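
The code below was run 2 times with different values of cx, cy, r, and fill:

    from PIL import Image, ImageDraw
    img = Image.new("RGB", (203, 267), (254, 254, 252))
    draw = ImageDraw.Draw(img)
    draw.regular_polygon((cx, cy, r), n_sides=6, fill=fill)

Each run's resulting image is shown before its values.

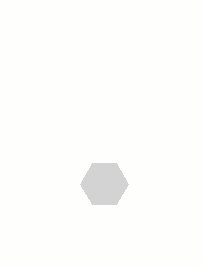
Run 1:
cx = 104, cy = 184, r = 24, fill = 'lightgray'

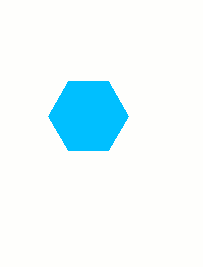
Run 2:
cx = 88; cy = 116; r = 40; fill = 'deepskyblue'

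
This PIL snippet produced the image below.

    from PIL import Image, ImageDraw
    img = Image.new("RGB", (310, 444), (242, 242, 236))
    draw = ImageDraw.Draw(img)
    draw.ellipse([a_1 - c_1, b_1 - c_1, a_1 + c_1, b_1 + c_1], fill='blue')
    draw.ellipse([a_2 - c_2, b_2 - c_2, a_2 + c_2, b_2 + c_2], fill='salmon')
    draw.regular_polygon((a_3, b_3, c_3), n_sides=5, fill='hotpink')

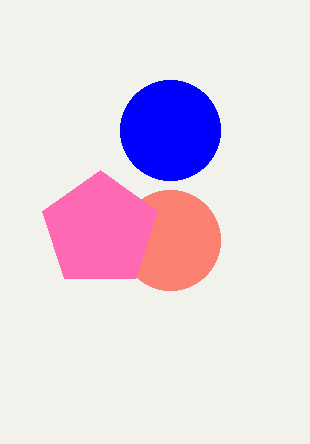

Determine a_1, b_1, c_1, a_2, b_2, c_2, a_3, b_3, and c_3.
a_1 = 170; b_1 = 130; c_1 = 50; a_2 = 170; b_2 = 240; c_2 = 50; a_3 = 100; b_3 = 230; c_3 = 60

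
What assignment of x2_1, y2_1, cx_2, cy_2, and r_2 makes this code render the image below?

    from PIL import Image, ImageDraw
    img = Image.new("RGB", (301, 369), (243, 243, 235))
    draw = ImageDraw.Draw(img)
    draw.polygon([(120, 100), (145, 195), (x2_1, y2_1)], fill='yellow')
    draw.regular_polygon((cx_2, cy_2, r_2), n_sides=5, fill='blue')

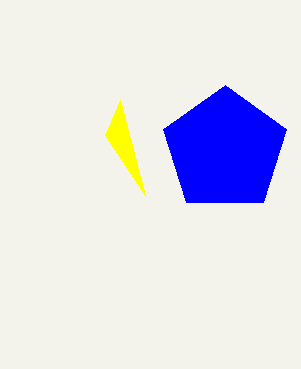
x2_1 = 105, y2_1 = 135, cx_2 = 225, cy_2 = 150, r_2 = 65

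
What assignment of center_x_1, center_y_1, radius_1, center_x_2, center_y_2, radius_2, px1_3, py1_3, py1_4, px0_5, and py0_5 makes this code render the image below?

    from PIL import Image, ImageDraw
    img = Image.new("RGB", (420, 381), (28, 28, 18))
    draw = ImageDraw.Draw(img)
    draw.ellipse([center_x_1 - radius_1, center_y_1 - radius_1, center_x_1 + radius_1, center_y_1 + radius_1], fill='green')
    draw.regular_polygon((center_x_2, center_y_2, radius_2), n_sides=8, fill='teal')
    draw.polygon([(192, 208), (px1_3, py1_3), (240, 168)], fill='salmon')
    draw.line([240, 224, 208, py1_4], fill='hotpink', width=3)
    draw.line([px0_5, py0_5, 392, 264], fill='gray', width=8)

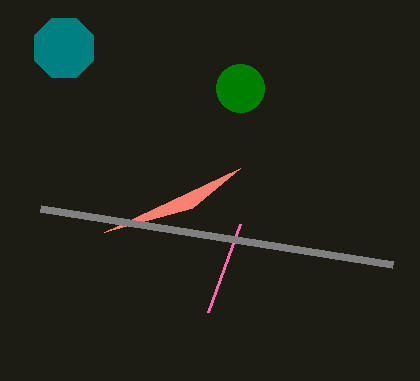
center_x_1 = 240; center_y_1 = 88; radius_1 = 24; center_x_2 = 64; center_y_2 = 48; radius_2 = 32; px1_3 = 104; py1_3 = 232; py1_4 = 312; px0_5 = 40; py0_5 = 208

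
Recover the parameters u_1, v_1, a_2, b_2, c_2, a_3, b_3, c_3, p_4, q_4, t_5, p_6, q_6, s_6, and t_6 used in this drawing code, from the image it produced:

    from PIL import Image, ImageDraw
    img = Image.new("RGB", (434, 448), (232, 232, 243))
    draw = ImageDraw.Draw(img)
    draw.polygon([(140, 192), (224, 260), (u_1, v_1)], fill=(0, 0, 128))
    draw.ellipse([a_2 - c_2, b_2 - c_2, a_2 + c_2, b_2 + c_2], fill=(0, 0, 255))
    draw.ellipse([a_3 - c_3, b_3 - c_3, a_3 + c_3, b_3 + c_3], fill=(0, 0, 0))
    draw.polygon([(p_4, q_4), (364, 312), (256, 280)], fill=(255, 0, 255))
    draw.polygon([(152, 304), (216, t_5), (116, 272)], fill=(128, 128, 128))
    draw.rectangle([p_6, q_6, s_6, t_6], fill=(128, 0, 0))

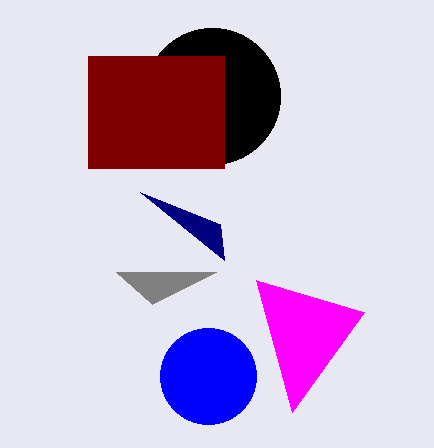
u_1 = 220, v_1 = 224, a_2 = 208, b_2 = 376, c_2 = 48, a_3 = 212, b_3 = 96, c_3 = 68, p_4 = 292, q_4 = 412, t_5 = 272, p_6 = 88, q_6 = 56, s_6 = 224, t_6 = 168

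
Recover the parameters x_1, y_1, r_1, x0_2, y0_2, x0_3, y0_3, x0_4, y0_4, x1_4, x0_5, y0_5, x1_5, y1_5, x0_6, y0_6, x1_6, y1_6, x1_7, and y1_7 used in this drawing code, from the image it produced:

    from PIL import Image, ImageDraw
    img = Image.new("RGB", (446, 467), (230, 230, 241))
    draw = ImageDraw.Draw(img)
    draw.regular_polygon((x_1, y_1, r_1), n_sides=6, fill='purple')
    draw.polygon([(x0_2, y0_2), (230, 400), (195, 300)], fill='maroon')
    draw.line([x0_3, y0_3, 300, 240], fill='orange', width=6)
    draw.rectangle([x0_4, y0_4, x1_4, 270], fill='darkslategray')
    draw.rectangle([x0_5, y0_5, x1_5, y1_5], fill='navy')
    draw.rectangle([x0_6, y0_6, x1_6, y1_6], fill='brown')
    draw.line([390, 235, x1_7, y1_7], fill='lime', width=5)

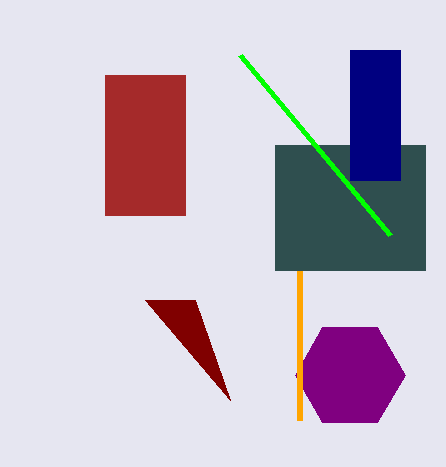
x_1 = 350, y_1 = 375, r_1 = 55, x0_2 = 145, y0_2 = 300, x0_3 = 300, y0_3 = 420, x0_4 = 275, y0_4 = 145, x1_4 = 425, x0_5 = 350, y0_5 = 50, x1_5 = 400, y1_5 = 180, x0_6 = 105, y0_6 = 75, x1_6 = 185, y1_6 = 215, x1_7 = 240, y1_7 = 55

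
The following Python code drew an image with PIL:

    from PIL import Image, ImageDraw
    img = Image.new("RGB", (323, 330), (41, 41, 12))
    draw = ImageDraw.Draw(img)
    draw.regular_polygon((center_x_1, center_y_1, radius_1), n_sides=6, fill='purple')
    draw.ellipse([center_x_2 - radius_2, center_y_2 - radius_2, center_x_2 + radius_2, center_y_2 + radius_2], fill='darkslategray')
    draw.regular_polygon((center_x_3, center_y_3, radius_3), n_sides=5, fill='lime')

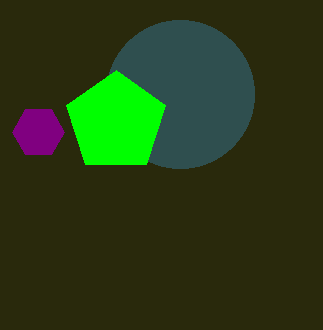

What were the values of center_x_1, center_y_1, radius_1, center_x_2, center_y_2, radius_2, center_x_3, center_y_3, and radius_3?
center_x_1 = 38
center_y_1 = 132
radius_1 = 26
center_x_2 = 180
center_y_2 = 94
radius_2 = 74
center_x_3 = 116
center_y_3 = 122
radius_3 = 52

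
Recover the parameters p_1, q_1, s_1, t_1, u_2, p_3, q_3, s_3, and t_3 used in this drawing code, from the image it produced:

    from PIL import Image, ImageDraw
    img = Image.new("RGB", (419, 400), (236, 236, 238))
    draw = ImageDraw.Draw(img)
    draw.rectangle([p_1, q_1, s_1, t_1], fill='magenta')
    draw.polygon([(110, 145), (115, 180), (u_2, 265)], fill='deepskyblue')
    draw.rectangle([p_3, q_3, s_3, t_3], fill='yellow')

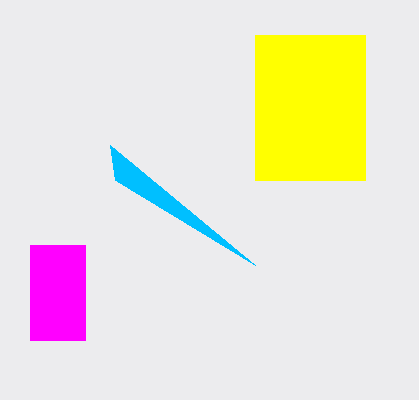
p_1 = 30
q_1 = 245
s_1 = 85
t_1 = 340
u_2 = 255
p_3 = 255
q_3 = 35
s_3 = 365
t_3 = 180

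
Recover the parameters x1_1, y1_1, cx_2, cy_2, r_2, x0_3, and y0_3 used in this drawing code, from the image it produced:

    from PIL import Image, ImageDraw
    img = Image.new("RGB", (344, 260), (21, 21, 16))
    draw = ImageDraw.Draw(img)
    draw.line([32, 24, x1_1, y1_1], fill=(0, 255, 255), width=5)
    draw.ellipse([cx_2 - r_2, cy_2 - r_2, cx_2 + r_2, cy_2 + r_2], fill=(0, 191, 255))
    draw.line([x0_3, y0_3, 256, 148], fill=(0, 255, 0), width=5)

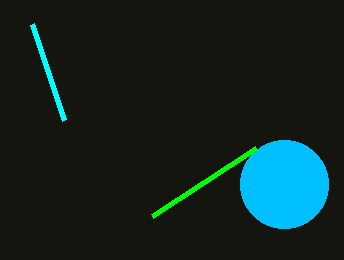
x1_1 = 64
y1_1 = 120
cx_2 = 284
cy_2 = 184
r_2 = 44
x0_3 = 152
y0_3 = 216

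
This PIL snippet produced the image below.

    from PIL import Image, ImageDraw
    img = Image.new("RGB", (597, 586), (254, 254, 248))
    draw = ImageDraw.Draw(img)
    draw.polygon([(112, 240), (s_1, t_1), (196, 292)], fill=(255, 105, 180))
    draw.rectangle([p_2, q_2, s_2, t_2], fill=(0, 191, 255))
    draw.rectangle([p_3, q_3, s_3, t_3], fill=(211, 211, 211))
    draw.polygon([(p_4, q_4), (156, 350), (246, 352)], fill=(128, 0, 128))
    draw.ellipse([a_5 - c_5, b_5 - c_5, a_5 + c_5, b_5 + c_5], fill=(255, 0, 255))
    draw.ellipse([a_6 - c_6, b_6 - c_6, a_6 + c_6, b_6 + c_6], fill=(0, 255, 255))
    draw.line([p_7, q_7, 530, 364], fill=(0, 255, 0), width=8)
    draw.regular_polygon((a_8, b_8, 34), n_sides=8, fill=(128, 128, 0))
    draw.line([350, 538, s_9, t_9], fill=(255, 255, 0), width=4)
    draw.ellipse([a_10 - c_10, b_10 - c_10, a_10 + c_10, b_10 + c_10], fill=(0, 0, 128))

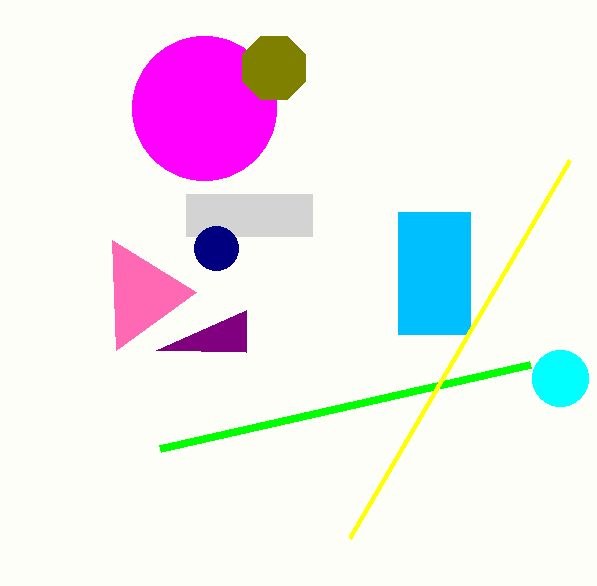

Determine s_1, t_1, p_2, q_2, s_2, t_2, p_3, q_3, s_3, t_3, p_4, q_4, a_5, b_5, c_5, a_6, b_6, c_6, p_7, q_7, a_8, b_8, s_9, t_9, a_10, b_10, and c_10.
s_1 = 116, t_1 = 350, p_2 = 398, q_2 = 212, s_2 = 470, t_2 = 334, p_3 = 186, q_3 = 194, s_3 = 312, t_3 = 236, p_4 = 246, q_4 = 310, a_5 = 204, b_5 = 108, c_5 = 72, a_6 = 560, b_6 = 378, c_6 = 28, p_7 = 160, q_7 = 448, a_8 = 274, b_8 = 68, s_9 = 570, t_9 = 160, a_10 = 216, b_10 = 248, c_10 = 22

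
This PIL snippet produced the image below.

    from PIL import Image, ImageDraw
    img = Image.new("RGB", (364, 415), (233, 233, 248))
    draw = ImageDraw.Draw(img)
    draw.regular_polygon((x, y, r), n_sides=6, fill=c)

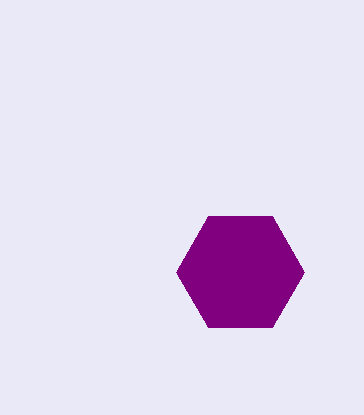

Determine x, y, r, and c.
x = 240; y = 272; r = 64; c = 'purple'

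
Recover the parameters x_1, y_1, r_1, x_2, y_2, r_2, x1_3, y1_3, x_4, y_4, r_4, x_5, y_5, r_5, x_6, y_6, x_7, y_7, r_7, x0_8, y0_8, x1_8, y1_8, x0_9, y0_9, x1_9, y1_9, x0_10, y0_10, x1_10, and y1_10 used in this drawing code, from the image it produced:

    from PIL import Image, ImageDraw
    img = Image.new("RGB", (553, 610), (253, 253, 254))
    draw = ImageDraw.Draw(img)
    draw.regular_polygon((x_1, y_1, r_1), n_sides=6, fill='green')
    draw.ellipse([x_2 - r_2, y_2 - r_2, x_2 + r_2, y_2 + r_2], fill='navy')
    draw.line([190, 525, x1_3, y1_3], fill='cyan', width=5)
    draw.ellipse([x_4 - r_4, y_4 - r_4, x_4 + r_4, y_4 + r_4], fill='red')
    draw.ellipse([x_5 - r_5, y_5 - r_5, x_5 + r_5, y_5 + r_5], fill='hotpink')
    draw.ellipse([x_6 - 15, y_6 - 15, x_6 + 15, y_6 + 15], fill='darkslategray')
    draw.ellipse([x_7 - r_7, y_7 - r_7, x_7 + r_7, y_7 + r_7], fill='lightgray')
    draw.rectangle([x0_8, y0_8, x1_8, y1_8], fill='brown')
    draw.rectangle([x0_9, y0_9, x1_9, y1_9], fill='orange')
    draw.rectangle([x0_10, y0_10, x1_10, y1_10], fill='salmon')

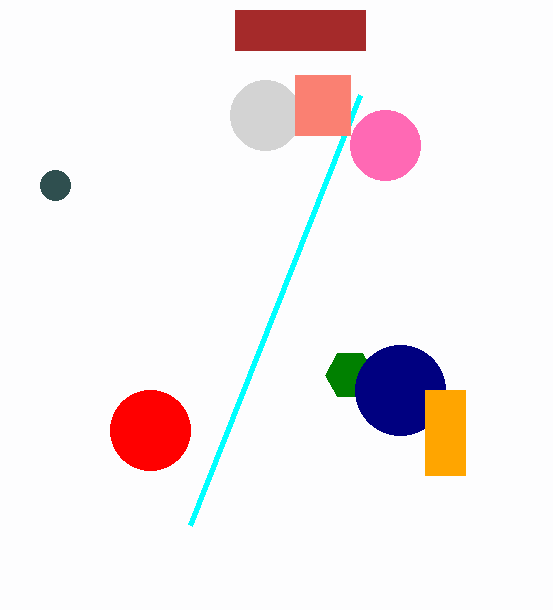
x_1 = 350
y_1 = 375
r_1 = 25
x_2 = 400
y_2 = 390
r_2 = 45
x1_3 = 360
y1_3 = 95
x_4 = 150
y_4 = 430
r_4 = 40
x_5 = 385
y_5 = 145
r_5 = 35
x_6 = 55
y_6 = 185
x_7 = 265
y_7 = 115
r_7 = 35
x0_8 = 235
y0_8 = 10
x1_8 = 365
y1_8 = 50
x0_9 = 425
y0_9 = 390
x1_9 = 465
y1_9 = 475
x0_10 = 295
y0_10 = 75
x1_10 = 350
y1_10 = 135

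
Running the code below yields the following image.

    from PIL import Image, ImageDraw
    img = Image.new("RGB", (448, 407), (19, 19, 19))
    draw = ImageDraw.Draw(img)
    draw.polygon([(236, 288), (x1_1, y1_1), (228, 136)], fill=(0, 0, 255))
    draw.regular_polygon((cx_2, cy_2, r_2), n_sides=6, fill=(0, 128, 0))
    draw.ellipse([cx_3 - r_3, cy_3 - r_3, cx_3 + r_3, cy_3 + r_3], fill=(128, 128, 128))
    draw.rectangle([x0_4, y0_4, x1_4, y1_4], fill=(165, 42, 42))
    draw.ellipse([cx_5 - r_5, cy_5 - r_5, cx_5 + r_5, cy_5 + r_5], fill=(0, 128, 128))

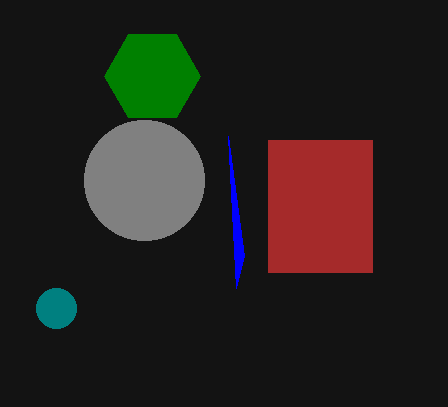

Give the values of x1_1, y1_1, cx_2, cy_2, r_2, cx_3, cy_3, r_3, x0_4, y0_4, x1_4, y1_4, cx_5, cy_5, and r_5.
x1_1 = 244
y1_1 = 256
cx_2 = 152
cy_2 = 76
r_2 = 48
cx_3 = 144
cy_3 = 180
r_3 = 60
x0_4 = 268
y0_4 = 140
x1_4 = 372
y1_4 = 272
cx_5 = 56
cy_5 = 308
r_5 = 20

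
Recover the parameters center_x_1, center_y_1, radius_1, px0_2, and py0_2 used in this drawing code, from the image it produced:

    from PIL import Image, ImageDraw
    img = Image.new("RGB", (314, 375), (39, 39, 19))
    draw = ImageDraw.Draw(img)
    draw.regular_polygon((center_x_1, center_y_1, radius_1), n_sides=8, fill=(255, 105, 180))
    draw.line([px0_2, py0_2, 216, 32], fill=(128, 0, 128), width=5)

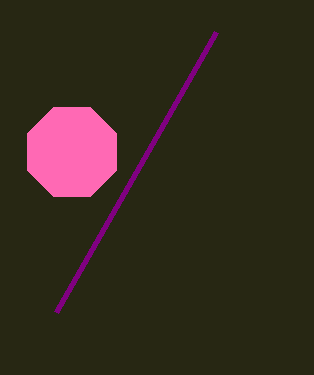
center_x_1 = 72; center_y_1 = 152; radius_1 = 48; px0_2 = 56; py0_2 = 312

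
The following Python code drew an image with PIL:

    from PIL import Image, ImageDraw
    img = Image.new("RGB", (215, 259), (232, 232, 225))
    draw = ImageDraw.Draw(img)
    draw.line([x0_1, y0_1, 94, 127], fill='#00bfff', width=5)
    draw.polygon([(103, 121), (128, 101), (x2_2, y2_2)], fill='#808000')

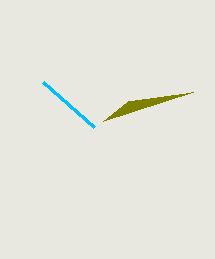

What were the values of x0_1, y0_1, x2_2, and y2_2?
x0_1 = 43
y0_1 = 82
x2_2 = 193
y2_2 = 92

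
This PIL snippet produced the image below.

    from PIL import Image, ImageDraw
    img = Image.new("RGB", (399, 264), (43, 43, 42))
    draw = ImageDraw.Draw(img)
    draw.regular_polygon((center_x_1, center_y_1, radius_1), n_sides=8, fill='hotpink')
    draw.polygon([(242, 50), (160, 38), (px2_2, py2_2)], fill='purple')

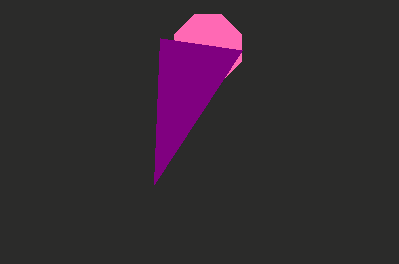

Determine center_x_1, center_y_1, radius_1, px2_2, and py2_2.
center_x_1 = 208; center_y_1 = 48; radius_1 = 36; px2_2 = 154; py2_2 = 184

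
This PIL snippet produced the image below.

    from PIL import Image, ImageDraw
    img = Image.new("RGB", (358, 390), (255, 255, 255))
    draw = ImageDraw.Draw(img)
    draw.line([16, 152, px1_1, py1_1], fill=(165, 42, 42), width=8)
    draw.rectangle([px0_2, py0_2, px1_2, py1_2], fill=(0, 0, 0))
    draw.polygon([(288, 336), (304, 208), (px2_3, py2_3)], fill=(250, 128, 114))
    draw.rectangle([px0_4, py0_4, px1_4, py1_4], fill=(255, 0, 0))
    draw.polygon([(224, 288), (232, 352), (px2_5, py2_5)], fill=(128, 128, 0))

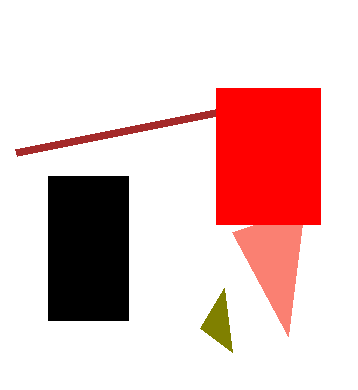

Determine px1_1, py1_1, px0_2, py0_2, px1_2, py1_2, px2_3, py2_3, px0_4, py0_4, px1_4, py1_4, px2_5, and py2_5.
px1_1 = 216; py1_1 = 112; px0_2 = 48; py0_2 = 176; px1_2 = 128; py1_2 = 320; px2_3 = 232; py2_3 = 232; px0_4 = 216; py0_4 = 88; px1_4 = 320; py1_4 = 224; px2_5 = 200; py2_5 = 328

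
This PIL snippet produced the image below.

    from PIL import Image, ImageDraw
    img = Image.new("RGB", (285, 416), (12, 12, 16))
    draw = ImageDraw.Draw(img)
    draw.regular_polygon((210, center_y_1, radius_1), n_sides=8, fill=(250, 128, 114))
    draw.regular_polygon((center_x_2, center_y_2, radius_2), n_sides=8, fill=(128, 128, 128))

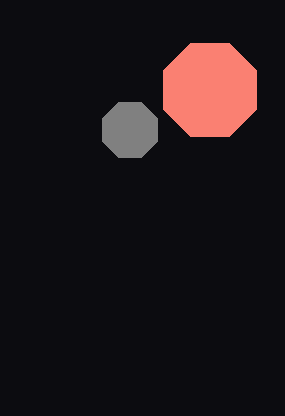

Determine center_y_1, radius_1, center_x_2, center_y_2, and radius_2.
center_y_1 = 90
radius_1 = 50
center_x_2 = 130
center_y_2 = 130
radius_2 = 30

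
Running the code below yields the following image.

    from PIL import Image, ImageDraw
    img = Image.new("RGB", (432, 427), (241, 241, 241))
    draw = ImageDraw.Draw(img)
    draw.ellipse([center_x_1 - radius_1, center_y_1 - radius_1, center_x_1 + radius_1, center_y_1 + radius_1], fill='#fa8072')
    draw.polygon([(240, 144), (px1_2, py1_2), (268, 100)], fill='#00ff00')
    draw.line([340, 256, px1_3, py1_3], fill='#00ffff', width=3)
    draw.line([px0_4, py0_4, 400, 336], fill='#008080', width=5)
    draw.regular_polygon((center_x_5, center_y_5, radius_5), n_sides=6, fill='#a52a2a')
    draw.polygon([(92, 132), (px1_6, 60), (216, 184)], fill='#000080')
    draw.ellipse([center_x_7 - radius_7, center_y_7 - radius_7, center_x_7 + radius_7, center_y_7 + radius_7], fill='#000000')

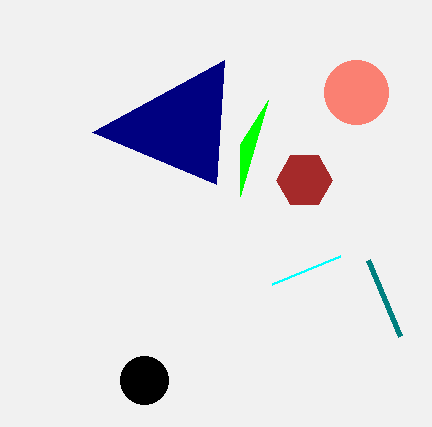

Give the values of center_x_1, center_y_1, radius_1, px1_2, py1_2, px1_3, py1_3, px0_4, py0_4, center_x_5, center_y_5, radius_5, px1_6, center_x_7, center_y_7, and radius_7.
center_x_1 = 356, center_y_1 = 92, radius_1 = 32, px1_2 = 240, py1_2 = 196, px1_3 = 272, py1_3 = 284, px0_4 = 368, py0_4 = 260, center_x_5 = 304, center_y_5 = 180, radius_5 = 28, px1_6 = 224, center_x_7 = 144, center_y_7 = 380, radius_7 = 24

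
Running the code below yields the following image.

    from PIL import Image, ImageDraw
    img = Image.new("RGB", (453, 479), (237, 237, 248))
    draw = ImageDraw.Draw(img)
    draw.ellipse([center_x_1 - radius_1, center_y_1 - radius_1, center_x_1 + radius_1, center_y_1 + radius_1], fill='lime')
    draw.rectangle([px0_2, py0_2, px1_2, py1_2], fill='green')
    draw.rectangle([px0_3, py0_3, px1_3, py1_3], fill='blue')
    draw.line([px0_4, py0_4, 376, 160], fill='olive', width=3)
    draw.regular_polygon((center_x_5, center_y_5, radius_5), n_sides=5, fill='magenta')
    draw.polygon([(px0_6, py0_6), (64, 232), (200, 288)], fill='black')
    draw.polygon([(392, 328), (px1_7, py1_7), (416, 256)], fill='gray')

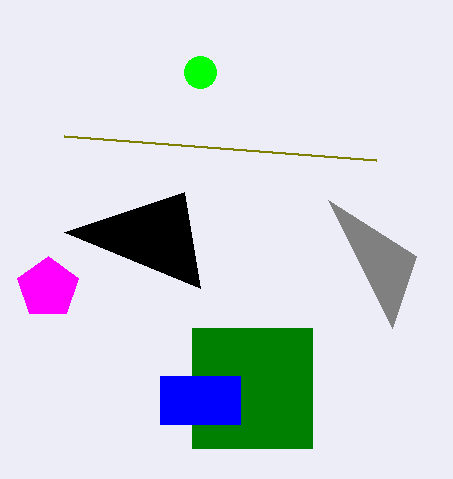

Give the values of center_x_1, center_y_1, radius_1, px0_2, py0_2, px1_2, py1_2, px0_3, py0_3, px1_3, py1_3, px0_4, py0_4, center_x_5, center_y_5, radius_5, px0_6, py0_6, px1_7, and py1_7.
center_x_1 = 200, center_y_1 = 72, radius_1 = 16, px0_2 = 192, py0_2 = 328, px1_2 = 312, py1_2 = 448, px0_3 = 160, py0_3 = 376, px1_3 = 240, py1_3 = 424, px0_4 = 64, py0_4 = 136, center_x_5 = 48, center_y_5 = 288, radius_5 = 32, px0_6 = 184, py0_6 = 192, px1_7 = 328, py1_7 = 200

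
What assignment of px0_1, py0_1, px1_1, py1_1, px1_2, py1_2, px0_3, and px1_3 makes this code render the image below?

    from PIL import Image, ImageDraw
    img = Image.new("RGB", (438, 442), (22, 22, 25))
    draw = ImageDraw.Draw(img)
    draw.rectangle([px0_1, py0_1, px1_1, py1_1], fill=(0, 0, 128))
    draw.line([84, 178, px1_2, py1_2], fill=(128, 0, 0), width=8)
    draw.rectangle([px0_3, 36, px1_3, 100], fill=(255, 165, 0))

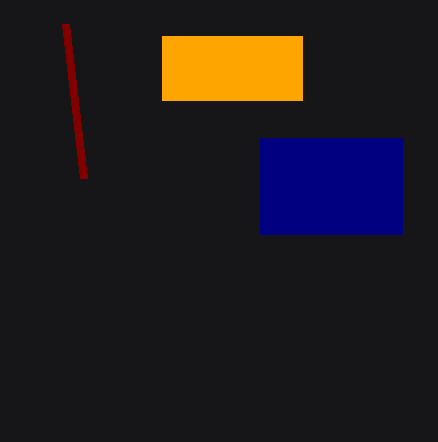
px0_1 = 260; py0_1 = 138; px1_1 = 402; py1_1 = 234; px1_2 = 66; py1_2 = 24; px0_3 = 162; px1_3 = 302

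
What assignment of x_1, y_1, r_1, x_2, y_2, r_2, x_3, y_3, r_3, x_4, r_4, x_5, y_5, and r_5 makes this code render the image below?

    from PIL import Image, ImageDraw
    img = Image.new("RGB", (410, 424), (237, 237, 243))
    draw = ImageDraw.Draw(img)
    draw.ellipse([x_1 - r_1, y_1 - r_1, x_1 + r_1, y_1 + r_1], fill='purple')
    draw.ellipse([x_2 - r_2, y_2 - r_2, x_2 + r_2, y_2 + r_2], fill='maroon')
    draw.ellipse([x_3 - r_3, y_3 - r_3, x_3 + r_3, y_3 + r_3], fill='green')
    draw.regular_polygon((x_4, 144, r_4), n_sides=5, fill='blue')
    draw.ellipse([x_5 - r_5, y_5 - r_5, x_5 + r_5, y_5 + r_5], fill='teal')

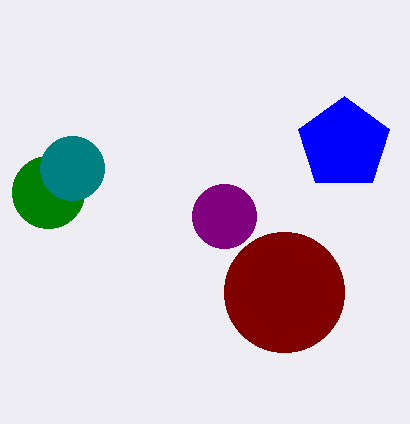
x_1 = 224
y_1 = 216
r_1 = 32
x_2 = 284
y_2 = 292
r_2 = 60
x_3 = 48
y_3 = 192
r_3 = 36
x_4 = 344
r_4 = 48
x_5 = 72
y_5 = 168
r_5 = 32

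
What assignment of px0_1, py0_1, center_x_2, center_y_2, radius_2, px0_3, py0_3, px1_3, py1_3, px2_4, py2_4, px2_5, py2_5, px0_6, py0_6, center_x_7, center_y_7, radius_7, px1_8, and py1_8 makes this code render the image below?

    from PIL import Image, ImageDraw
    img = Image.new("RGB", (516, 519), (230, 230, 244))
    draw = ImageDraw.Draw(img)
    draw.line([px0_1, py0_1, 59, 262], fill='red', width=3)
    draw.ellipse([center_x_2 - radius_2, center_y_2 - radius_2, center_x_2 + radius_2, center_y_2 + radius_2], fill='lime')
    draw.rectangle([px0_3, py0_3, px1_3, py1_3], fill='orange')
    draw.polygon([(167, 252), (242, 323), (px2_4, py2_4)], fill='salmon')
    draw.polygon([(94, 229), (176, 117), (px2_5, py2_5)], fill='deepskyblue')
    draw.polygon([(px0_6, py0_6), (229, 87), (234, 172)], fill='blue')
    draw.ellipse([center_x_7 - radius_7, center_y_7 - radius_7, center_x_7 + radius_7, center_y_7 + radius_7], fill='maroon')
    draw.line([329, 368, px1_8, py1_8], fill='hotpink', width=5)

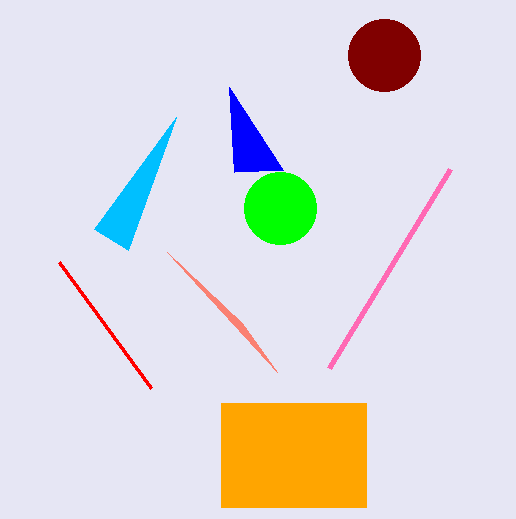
px0_1 = 151, py0_1 = 388, center_x_2 = 280, center_y_2 = 208, radius_2 = 36, px0_3 = 221, py0_3 = 403, px1_3 = 366, py1_3 = 507, px2_4 = 277, py2_4 = 372, px2_5 = 128, py2_5 = 250, px0_6 = 283, py0_6 = 170, center_x_7 = 384, center_y_7 = 55, radius_7 = 36, px1_8 = 450, py1_8 = 169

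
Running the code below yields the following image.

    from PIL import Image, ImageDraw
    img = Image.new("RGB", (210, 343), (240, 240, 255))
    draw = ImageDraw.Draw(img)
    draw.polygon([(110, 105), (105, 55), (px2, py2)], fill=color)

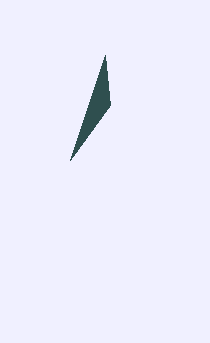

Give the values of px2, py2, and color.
px2 = 70, py2 = 160, color = 'darkslategray'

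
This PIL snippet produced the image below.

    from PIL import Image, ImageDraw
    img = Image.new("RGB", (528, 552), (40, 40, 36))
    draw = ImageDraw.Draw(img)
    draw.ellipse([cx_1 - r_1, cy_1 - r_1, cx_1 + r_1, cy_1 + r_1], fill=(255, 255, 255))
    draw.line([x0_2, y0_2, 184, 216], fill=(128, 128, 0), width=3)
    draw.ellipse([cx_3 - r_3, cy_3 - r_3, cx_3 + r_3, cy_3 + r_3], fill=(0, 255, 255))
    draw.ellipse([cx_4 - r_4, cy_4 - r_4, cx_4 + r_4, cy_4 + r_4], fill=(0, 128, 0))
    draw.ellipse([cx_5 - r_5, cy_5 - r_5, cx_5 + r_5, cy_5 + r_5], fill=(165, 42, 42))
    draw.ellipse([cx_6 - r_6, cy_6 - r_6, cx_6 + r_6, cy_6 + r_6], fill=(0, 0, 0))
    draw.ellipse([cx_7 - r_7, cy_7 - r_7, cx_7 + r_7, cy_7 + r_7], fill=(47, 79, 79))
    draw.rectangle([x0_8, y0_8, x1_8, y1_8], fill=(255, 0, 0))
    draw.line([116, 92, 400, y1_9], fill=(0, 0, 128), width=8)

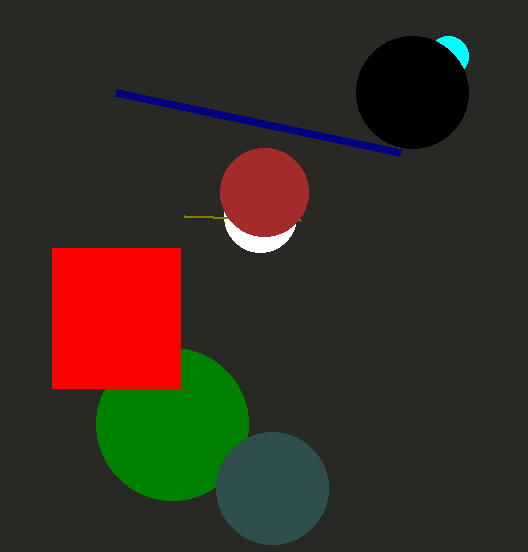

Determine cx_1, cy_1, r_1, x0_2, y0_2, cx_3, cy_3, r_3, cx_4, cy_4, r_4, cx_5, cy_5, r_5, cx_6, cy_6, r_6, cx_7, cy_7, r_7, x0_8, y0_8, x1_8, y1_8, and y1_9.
cx_1 = 260, cy_1 = 216, r_1 = 36, x0_2 = 300, y0_2 = 220, cx_3 = 448, cy_3 = 56, r_3 = 20, cx_4 = 172, cy_4 = 424, r_4 = 76, cx_5 = 264, cy_5 = 192, r_5 = 44, cx_6 = 412, cy_6 = 92, r_6 = 56, cx_7 = 272, cy_7 = 488, r_7 = 56, x0_8 = 52, y0_8 = 248, x1_8 = 180, y1_8 = 388, y1_9 = 152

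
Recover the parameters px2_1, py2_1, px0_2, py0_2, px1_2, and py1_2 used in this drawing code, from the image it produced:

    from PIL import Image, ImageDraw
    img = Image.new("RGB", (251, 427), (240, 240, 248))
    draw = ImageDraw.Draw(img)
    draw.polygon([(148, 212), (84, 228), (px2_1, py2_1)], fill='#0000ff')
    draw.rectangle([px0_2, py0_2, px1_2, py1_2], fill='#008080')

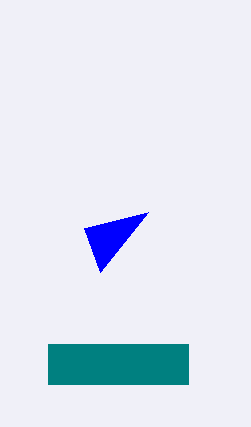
px2_1 = 100; py2_1 = 272; px0_2 = 48; py0_2 = 344; px1_2 = 188; py1_2 = 384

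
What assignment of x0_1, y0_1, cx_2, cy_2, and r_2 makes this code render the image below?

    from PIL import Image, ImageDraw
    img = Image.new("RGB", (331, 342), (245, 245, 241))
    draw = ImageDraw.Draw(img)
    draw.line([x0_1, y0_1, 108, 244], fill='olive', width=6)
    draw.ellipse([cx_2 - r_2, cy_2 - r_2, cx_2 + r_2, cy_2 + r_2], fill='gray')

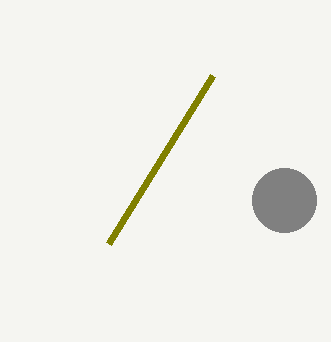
x0_1 = 212, y0_1 = 76, cx_2 = 284, cy_2 = 200, r_2 = 32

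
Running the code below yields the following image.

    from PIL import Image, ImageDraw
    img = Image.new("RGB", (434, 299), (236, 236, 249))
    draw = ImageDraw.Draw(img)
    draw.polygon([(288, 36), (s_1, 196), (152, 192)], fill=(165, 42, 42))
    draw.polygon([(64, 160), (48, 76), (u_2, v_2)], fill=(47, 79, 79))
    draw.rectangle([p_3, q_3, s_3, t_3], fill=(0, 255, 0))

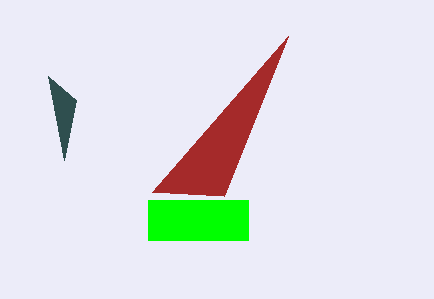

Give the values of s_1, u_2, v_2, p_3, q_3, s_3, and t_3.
s_1 = 224; u_2 = 76; v_2 = 100; p_3 = 148; q_3 = 200; s_3 = 248; t_3 = 240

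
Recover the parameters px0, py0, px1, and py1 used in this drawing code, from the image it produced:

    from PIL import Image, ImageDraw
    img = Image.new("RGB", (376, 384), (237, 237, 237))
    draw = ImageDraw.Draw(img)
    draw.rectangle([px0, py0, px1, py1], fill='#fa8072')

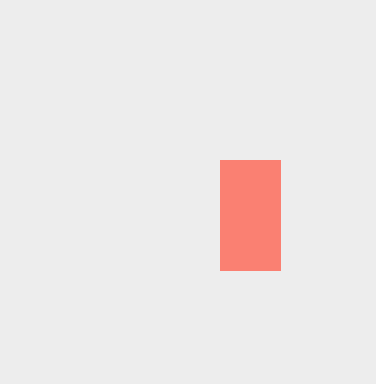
px0 = 220, py0 = 160, px1 = 280, py1 = 270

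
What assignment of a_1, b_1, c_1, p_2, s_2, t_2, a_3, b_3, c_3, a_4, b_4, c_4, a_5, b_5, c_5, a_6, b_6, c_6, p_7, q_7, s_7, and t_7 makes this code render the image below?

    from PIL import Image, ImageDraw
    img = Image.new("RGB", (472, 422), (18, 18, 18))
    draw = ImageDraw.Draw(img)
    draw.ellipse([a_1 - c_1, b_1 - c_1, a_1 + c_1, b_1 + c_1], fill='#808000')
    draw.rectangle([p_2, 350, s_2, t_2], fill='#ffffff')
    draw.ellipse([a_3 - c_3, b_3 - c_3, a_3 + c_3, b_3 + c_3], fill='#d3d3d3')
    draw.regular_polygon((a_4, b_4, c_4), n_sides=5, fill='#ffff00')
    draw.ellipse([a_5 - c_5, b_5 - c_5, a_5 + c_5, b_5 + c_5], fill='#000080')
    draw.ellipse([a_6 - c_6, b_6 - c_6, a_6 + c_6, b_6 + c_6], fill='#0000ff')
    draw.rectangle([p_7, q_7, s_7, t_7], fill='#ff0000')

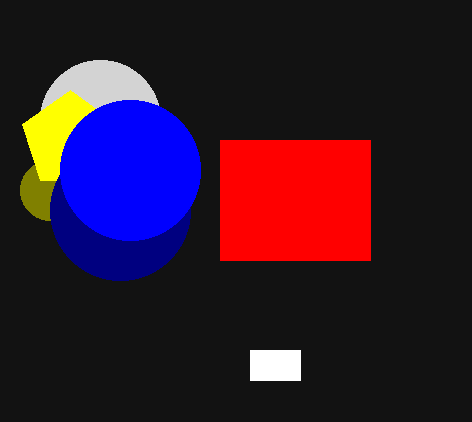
a_1 = 50
b_1 = 190
c_1 = 30
p_2 = 250
s_2 = 300
t_2 = 380
a_3 = 100
b_3 = 120
c_3 = 60
a_4 = 70
b_4 = 140
c_4 = 50
a_5 = 120
b_5 = 210
c_5 = 70
a_6 = 130
b_6 = 170
c_6 = 70
p_7 = 220
q_7 = 140
s_7 = 370
t_7 = 260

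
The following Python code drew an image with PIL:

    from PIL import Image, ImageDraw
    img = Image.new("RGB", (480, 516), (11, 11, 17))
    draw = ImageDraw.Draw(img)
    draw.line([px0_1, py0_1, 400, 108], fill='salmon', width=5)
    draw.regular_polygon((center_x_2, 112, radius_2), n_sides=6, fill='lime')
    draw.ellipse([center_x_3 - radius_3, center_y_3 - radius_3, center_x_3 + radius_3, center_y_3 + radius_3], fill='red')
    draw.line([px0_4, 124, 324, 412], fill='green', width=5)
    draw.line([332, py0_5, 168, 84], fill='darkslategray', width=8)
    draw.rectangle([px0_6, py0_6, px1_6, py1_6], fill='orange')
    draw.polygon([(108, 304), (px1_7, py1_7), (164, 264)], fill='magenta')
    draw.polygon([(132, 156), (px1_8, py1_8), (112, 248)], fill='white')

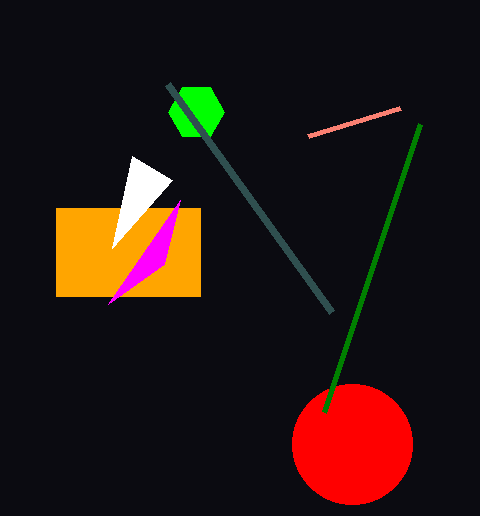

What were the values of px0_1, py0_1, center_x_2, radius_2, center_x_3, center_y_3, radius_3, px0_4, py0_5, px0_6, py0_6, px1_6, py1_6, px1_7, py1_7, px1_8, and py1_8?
px0_1 = 308, py0_1 = 136, center_x_2 = 196, radius_2 = 28, center_x_3 = 352, center_y_3 = 444, radius_3 = 60, px0_4 = 420, py0_5 = 312, px0_6 = 56, py0_6 = 208, px1_6 = 200, py1_6 = 296, px1_7 = 180, py1_7 = 200, px1_8 = 172, py1_8 = 180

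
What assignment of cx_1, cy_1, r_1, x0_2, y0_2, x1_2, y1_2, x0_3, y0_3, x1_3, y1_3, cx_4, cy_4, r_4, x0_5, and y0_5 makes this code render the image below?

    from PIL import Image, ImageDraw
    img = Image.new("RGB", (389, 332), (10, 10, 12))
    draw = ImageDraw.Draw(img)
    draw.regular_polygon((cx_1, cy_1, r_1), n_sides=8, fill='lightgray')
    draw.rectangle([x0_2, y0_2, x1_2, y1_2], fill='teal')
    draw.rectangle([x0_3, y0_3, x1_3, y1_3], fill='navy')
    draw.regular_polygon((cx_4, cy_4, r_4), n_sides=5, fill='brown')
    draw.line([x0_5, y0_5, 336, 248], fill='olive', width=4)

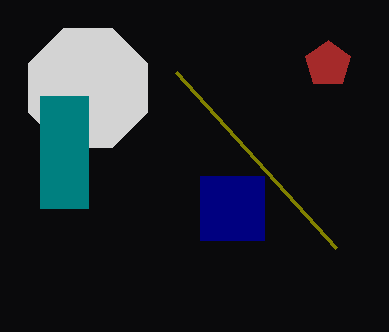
cx_1 = 88; cy_1 = 88; r_1 = 64; x0_2 = 40; y0_2 = 96; x1_2 = 88; y1_2 = 208; x0_3 = 200; y0_3 = 176; x1_3 = 264; y1_3 = 240; cx_4 = 328; cy_4 = 64; r_4 = 24; x0_5 = 176; y0_5 = 72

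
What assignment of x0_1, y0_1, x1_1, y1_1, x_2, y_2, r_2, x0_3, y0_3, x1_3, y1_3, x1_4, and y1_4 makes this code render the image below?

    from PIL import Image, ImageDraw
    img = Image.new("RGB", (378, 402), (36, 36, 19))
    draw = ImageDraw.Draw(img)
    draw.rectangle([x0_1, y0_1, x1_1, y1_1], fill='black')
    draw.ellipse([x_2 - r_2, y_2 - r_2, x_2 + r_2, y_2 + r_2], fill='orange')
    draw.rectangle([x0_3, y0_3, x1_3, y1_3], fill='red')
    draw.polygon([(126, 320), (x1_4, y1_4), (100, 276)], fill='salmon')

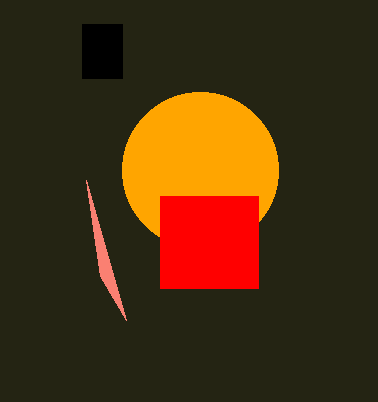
x0_1 = 82; y0_1 = 24; x1_1 = 122; y1_1 = 78; x_2 = 200; y_2 = 170; r_2 = 78; x0_3 = 160; y0_3 = 196; x1_3 = 258; y1_3 = 288; x1_4 = 86; y1_4 = 180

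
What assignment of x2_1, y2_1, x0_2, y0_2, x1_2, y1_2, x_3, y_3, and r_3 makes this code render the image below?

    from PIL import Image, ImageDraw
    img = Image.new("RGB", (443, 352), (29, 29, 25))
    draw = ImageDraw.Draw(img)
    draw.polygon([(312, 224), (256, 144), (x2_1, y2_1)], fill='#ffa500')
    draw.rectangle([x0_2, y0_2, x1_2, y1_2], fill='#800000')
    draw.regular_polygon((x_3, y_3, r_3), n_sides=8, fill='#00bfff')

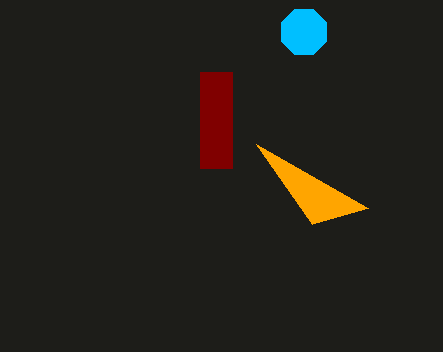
x2_1 = 368, y2_1 = 208, x0_2 = 200, y0_2 = 72, x1_2 = 232, y1_2 = 168, x_3 = 304, y_3 = 32, r_3 = 24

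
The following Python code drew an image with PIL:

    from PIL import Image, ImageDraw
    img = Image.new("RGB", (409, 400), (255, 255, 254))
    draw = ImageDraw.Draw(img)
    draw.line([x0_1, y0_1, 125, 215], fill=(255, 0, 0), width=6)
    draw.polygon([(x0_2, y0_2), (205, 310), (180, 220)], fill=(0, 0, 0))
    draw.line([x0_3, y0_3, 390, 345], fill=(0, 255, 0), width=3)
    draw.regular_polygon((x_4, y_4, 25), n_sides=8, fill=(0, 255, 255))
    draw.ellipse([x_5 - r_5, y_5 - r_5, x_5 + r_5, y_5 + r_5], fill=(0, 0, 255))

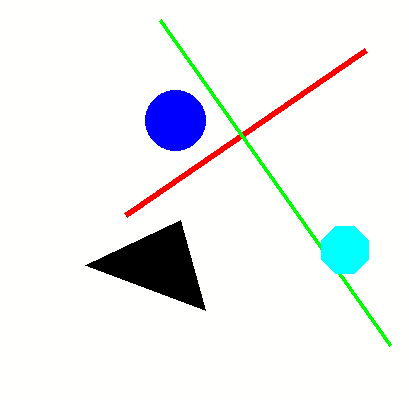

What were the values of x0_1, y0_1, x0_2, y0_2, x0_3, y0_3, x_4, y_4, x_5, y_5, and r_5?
x0_1 = 365, y0_1 = 50, x0_2 = 85, y0_2 = 265, x0_3 = 160, y0_3 = 20, x_4 = 345, y_4 = 250, x_5 = 175, y_5 = 120, r_5 = 30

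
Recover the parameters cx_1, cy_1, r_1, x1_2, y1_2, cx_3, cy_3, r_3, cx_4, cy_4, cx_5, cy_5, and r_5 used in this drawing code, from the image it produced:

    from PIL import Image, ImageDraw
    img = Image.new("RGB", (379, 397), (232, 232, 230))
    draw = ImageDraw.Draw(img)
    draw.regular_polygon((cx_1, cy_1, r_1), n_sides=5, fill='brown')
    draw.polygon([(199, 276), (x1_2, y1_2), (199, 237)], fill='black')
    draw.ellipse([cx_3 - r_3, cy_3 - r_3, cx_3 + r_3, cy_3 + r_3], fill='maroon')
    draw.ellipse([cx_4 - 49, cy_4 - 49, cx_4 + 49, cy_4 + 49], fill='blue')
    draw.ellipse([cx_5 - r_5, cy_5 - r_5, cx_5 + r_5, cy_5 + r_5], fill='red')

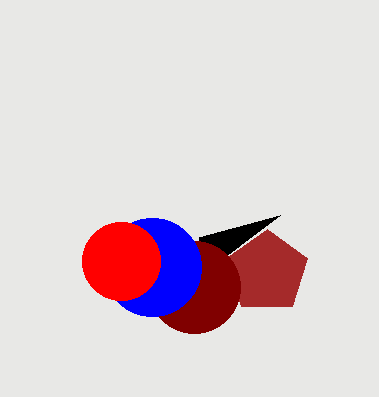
cx_1 = 267; cy_1 = 272; r_1 = 43; x1_2 = 280; y1_2 = 215; cx_3 = 194; cy_3 = 287; r_3 = 46; cx_4 = 152; cy_4 = 267; cx_5 = 121; cy_5 = 261; r_5 = 39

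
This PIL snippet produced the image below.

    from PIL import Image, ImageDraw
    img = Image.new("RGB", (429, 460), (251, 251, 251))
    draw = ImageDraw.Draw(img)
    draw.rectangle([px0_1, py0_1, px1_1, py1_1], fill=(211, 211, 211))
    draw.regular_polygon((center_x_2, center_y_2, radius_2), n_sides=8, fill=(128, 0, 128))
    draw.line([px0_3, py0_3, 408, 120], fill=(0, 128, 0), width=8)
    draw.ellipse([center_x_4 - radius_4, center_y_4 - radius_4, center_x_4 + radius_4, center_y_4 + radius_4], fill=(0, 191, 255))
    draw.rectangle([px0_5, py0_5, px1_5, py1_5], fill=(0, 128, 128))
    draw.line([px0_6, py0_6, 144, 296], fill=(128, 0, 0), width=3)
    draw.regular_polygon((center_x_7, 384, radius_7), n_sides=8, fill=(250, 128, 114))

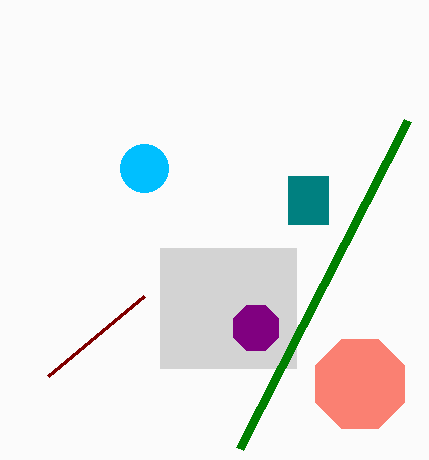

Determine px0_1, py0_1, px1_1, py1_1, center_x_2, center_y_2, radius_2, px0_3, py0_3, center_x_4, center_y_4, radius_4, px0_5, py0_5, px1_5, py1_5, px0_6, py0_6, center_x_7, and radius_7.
px0_1 = 160
py0_1 = 248
px1_1 = 296
py1_1 = 368
center_x_2 = 256
center_y_2 = 328
radius_2 = 24
px0_3 = 240
py0_3 = 448
center_x_4 = 144
center_y_4 = 168
radius_4 = 24
px0_5 = 288
py0_5 = 176
px1_5 = 328
py1_5 = 224
px0_6 = 48
py0_6 = 376
center_x_7 = 360
radius_7 = 48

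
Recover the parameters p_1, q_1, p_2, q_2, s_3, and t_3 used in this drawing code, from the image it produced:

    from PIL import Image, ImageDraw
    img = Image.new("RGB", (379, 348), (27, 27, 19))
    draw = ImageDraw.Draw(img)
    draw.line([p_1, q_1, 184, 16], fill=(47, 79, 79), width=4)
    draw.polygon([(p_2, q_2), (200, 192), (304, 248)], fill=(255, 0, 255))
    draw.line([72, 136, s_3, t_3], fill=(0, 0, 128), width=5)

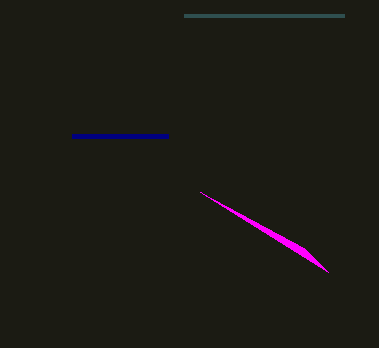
p_1 = 344
q_1 = 16
p_2 = 328
q_2 = 272
s_3 = 168
t_3 = 136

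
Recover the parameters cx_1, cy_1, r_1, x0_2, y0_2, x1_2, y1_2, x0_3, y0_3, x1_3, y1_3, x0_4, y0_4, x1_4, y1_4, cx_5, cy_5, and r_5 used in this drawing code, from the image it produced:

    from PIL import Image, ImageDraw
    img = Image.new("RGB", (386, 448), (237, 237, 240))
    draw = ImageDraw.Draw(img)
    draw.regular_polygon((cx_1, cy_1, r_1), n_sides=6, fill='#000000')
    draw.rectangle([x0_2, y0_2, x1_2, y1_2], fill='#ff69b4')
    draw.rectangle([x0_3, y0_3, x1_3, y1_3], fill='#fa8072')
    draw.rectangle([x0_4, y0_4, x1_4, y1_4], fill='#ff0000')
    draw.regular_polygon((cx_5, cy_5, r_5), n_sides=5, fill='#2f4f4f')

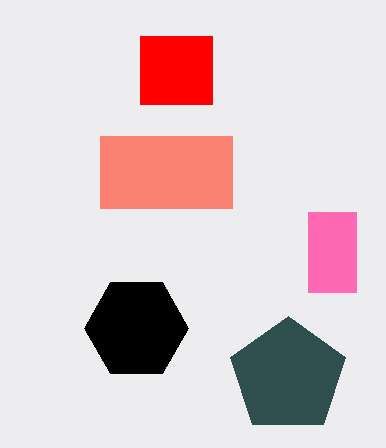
cx_1 = 136; cy_1 = 328; r_1 = 52; x0_2 = 308; y0_2 = 212; x1_2 = 356; y1_2 = 292; x0_3 = 100; y0_3 = 136; x1_3 = 232; y1_3 = 208; x0_4 = 140; y0_4 = 36; x1_4 = 212; y1_4 = 104; cx_5 = 288; cy_5 = 376; r_5 = 60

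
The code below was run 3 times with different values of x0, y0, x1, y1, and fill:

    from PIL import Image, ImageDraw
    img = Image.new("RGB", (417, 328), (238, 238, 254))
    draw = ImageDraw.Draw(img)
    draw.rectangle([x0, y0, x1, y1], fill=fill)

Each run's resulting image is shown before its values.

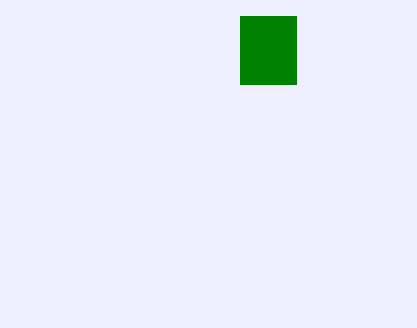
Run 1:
x0 = 240; y0 = 16; x1 = 296; y1 = 84; fill = 'green'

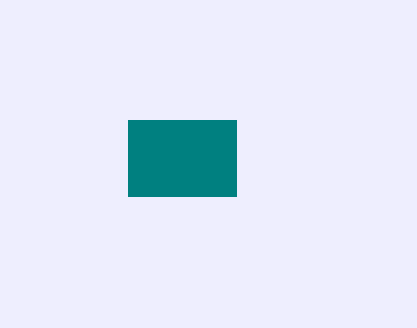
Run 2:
x0 = 128
y0 = 120
x1 = 236
y1 = 196
fill = 'teal'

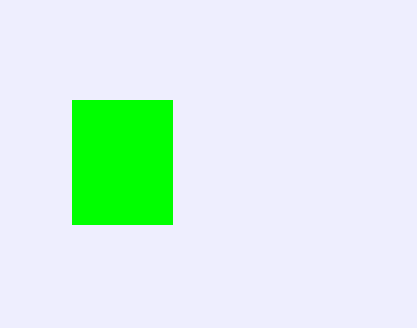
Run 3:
x0 = 72, y0 = 100, x1 = 172, y1 = 224, fill = 'lime'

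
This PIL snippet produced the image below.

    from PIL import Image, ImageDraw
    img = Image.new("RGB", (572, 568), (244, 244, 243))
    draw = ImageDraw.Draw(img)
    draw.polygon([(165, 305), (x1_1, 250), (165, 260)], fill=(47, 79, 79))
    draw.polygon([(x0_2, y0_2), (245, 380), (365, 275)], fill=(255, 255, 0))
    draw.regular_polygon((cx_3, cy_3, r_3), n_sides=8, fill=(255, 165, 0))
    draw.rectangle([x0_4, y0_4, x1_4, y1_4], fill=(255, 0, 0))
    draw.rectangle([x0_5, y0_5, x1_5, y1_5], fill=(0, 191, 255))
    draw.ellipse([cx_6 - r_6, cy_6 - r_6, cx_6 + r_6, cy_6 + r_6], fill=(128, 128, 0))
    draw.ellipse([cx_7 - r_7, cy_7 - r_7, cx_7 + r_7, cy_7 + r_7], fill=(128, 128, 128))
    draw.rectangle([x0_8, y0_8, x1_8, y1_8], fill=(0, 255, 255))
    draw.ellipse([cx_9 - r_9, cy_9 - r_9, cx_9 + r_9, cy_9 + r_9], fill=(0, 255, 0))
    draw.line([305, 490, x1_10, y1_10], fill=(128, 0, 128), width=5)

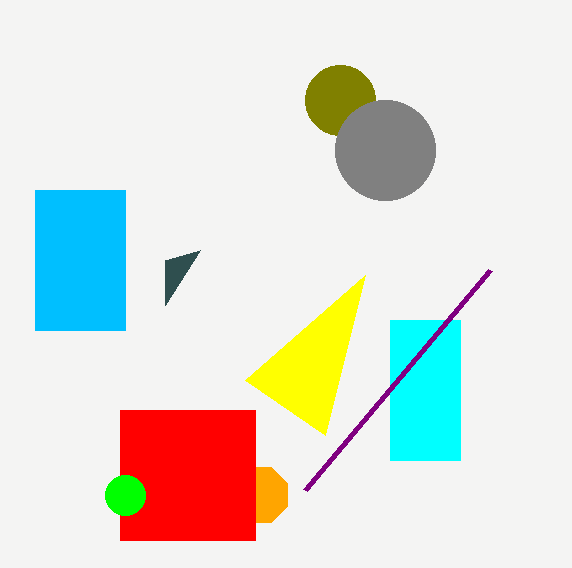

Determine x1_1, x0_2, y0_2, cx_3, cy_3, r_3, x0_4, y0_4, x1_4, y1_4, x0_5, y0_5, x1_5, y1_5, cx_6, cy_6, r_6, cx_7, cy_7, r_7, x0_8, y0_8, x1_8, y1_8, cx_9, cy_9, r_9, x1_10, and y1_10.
x1_1 = 200, x0_2 = 325, y0_2 = 435, cx_3 = 260, cy_3 = 495, r_3 = 30, x0_4 = 120, y0_4 = 410, x1_4 = 255, y1_4 = 540, x0_5 = 35, y0_5 = 190, x1_5 = 125, y1_5 = 330, cx_6 = 340, cy_6 = 100, r_6 = 35, cx_7 = 385, cy_7 = 150, r_7 = 50, x0_8 = 390, y0_8 = 320, x1_8 = 460, y1_8 = 460, cx_9 = 125, cy_9 = 495, r_9 = 20, x1_10 = 490, y1_10 = 270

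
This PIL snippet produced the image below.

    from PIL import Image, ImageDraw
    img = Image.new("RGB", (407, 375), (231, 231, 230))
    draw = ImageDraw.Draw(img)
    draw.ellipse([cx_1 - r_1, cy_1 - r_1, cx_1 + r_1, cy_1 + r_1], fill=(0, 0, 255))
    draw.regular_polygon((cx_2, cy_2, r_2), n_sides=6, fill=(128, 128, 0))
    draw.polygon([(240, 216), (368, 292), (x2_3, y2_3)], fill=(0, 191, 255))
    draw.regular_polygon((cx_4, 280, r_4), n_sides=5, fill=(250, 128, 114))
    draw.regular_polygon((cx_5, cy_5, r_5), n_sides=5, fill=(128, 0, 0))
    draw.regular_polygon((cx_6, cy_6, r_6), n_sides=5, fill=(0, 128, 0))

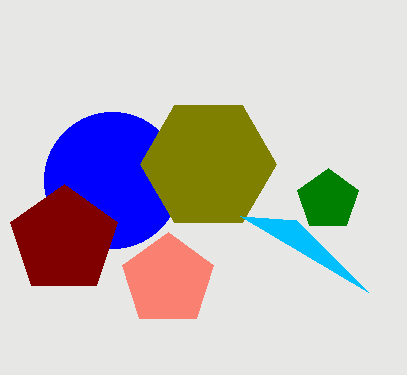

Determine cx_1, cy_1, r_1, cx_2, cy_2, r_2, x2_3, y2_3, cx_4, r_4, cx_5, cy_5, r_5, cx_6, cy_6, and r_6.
cx_1 = 112; cy_1 = 180; r_1 = 68; cx_2 = 208; cy_2 = 164; r_2 = 68; x2_3 = 296; y2_3 = 220; cx_4 = 168; r_4 = 48; cx_5 = 64; cy_5 = 240; r_5 = 56; cx_6 = 328; cy_6 = 200; r_6 = 32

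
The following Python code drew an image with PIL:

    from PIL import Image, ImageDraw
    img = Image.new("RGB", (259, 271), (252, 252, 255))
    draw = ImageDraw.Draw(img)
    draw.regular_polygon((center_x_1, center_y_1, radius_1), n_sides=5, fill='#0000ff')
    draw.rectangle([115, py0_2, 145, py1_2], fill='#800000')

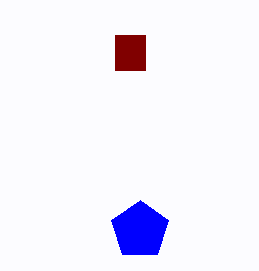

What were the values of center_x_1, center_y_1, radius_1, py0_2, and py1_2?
center_x_1 = 140; center_y_1 = 230; radius_1 = 30; py0_2 = 35; py1_2 = 70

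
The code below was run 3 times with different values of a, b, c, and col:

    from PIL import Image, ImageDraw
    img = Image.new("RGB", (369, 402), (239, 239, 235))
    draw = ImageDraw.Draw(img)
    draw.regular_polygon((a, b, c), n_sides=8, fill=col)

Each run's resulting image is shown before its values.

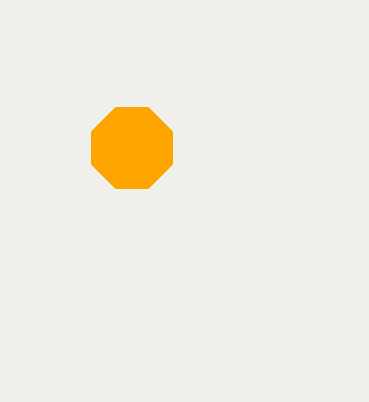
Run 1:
a = 132; b = 148; c = 44; col = 'orange'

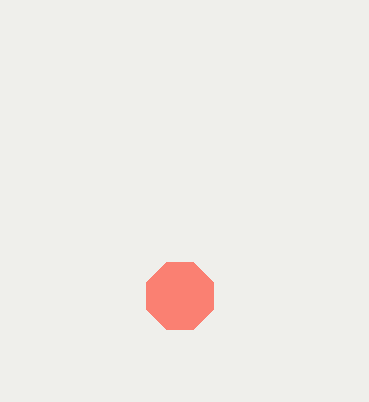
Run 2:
a = 180, b = 296, c = 36, col = 'salmon'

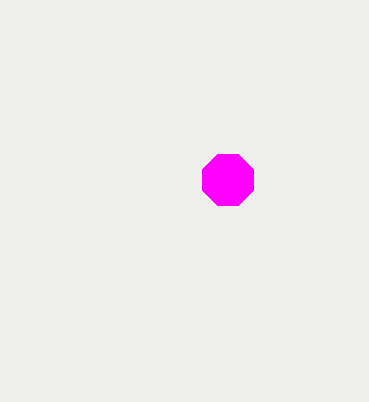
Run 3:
a = 228, b = 180, c = 28, col = 'magenta'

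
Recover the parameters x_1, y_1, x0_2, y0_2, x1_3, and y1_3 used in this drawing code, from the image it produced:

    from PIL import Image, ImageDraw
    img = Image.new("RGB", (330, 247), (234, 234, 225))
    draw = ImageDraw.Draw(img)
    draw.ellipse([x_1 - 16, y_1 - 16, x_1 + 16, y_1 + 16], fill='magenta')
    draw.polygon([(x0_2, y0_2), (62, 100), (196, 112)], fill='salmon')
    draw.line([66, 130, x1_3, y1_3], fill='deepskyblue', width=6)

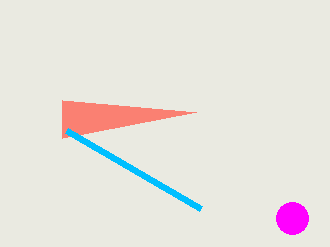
x_1 = 292, y_1 = 218, x0_2 = 62, y0_2 = 138, x1_3 = 200, y1_3 = 208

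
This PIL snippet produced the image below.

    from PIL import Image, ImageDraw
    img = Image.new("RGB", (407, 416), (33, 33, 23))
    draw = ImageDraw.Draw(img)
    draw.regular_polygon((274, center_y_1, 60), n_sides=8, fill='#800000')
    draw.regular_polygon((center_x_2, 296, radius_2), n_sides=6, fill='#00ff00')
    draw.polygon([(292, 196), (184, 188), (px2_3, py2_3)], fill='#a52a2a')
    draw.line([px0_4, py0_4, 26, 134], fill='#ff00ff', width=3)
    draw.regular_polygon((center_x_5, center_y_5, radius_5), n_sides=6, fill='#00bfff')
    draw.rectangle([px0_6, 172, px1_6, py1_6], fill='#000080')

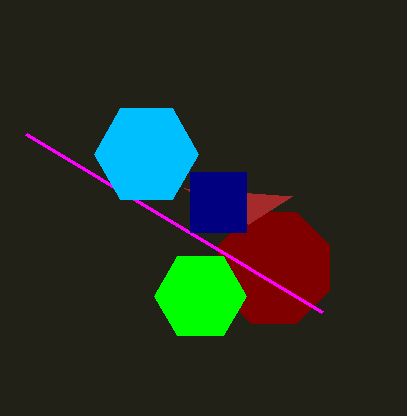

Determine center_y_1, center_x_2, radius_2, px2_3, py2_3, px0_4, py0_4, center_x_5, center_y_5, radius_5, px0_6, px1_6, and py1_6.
center_y_1 = 268
center_x_2 = 200
radius_2 = 46
px2_3 = 248
py2_3 = 224
px0_4 = 322
py0_4 = 312
center_x_5 = 146
center_y_5 = 154
radius_5 = 52
px0_6 = 190
px1_6 = 246
py1_6 = 232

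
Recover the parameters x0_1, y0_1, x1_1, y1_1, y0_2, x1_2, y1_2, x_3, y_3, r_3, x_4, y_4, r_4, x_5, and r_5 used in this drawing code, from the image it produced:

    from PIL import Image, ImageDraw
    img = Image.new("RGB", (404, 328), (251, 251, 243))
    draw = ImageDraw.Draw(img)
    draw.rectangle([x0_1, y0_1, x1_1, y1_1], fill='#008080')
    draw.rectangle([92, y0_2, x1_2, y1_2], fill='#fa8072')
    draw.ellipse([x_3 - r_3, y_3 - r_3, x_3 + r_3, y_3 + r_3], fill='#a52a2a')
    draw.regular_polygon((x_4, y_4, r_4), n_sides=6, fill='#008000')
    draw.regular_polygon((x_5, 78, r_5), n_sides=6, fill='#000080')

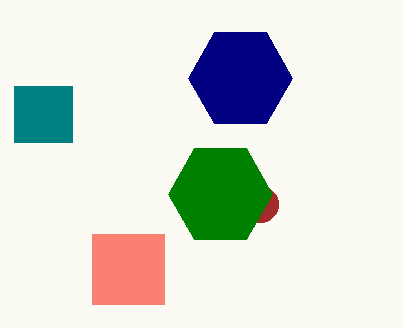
x0_1 = 14, y0_1 = 86, x1_1 = 72, y1_1 = 142, y0_2 = 234, x1_2 = 164, y1_2 = 304, x_3 = 260, y_3 = 204, r_3 = 18, x_4 = 220, y_4 = 194, r_4 = 52, x_5 = 240, r_5 = 52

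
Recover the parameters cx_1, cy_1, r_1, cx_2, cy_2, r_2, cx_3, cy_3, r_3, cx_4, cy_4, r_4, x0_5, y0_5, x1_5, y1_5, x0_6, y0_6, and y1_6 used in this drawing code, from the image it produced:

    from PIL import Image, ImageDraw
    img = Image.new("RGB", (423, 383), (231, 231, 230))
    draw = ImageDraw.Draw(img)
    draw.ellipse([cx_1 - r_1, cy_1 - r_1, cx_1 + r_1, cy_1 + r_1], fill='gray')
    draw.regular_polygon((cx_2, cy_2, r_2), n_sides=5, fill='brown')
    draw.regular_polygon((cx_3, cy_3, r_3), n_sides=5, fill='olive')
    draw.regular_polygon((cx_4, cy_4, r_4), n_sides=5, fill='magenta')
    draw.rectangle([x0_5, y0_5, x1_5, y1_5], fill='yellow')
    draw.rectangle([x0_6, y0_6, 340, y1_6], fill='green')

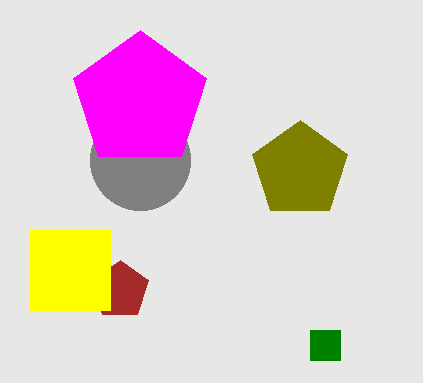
cx_1 = 140, cy_1 = 160, r_1 = 50, cx_2 = 120, cy_2 = 290, r_2 = 30, cx_3 = 300, cy_3 = 170, r_3 = 50, cx_4 = 140, cy_4 = 100, r_4 = 70, x0_5 = 30, y0_5 = 230, x1_5 = 110, y1_5 = 310, x0_6 = 310, y0_6 = 330, y1_6 = 360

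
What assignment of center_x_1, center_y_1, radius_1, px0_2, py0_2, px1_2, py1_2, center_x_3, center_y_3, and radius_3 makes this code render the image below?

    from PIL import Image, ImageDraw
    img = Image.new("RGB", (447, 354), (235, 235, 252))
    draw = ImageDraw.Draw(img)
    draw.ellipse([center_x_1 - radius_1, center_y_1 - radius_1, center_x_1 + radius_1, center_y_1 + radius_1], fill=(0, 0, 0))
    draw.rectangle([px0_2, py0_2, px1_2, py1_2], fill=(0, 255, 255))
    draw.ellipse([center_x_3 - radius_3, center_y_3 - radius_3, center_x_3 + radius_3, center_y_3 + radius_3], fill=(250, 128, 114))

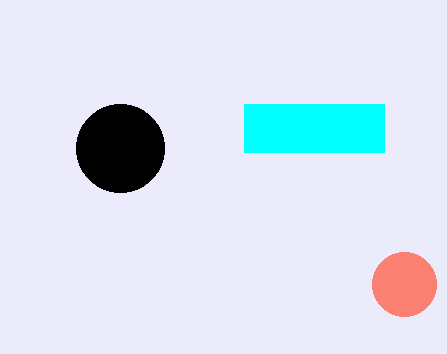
center_x_1 = 120
center_y_1 = 148
radius_1 = 44
px0_2 = 244
py0_2 = 104
px1_2 = 384
py1_2 = 152
center_x_3 = 404
center_y_3 = 284
radius_3 = 32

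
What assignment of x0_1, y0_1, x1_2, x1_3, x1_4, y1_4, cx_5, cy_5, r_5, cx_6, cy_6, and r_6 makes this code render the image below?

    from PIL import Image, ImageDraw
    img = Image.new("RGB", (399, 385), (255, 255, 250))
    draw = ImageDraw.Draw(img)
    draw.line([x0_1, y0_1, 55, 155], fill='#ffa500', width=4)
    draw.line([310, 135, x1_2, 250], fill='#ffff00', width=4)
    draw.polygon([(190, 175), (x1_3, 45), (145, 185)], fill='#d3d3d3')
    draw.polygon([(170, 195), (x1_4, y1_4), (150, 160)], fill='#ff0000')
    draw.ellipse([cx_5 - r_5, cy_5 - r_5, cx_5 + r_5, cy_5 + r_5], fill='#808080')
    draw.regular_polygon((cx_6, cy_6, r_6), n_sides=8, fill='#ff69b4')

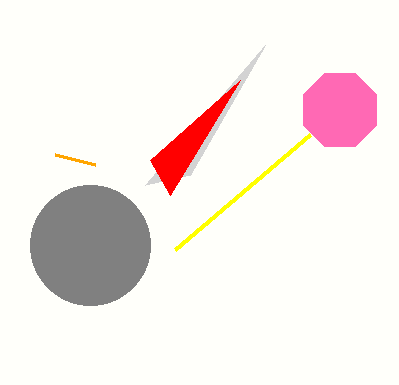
x0_1 = 95, y0_1 = 165, x1_2 = 175, x1_3 = 265, x1_4 = 240, y1_4 = 80, cx_5 = 90, cy_5 = 245, r_5 = 60, cx_6 = 340, cy_6 = 110, r_6 = 40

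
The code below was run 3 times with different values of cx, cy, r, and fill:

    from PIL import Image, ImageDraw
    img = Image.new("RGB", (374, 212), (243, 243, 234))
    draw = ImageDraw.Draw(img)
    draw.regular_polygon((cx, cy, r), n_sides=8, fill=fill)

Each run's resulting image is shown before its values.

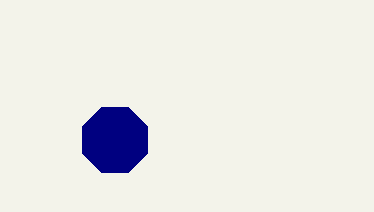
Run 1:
cx = 115, cy = 140, r = 35, fill = 'navy'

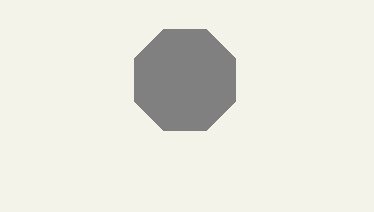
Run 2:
cx = 185, cy = 80, r = 55, fill = 'gray'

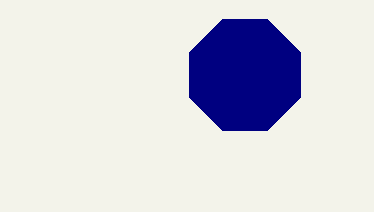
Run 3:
cx = 245
cy = 75
r = 60
fill = 'navy'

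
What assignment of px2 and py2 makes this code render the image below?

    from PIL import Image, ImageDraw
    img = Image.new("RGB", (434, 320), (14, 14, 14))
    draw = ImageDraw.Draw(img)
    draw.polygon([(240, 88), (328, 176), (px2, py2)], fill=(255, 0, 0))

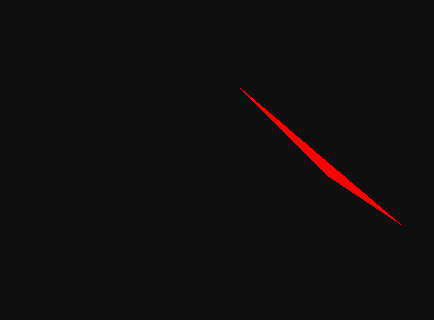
px2 = 400; py2 = 224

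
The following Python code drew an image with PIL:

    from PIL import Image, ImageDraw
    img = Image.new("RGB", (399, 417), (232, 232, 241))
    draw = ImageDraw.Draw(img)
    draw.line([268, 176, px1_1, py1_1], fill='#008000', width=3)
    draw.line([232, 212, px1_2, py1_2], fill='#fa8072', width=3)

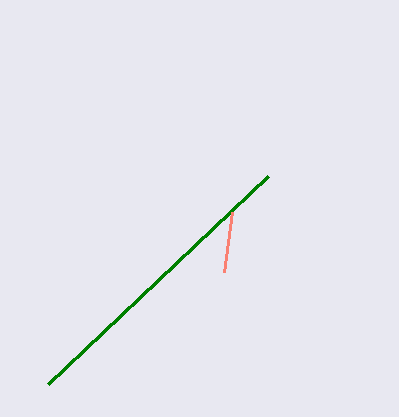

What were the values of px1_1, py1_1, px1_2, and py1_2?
px1_1 = 48
py1_1 = 384
px1_2 = 224
py1_2 = 272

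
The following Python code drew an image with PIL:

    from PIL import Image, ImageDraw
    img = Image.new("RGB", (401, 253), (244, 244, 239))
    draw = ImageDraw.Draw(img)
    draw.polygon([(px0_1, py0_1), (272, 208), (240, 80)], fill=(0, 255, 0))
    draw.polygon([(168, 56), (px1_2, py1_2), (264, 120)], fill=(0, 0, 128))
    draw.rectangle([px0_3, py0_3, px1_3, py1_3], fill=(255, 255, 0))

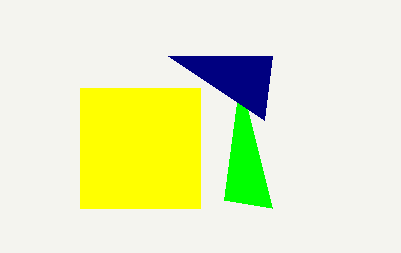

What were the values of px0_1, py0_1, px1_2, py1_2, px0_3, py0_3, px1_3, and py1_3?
px0_1 = 224, py0_1 = 200, px1_2 = 272, py1_2 = 56, px0_3 = 80, py0_3 = 88, px1_3 = 200, py1_3 = 208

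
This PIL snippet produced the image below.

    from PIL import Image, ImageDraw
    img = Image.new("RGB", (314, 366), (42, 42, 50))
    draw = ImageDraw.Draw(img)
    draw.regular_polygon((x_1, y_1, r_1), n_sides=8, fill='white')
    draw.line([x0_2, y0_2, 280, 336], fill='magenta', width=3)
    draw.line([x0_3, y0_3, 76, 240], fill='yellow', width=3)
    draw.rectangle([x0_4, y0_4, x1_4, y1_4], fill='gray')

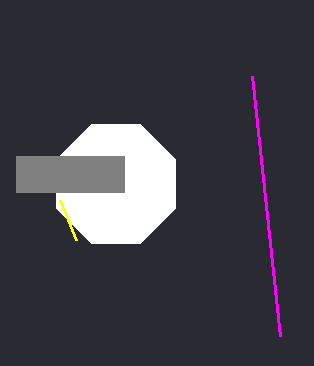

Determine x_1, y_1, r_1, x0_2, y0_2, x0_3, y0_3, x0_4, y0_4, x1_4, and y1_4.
x_1 = 116; y_1 = 184; r_1 = 64; x0_2 = 252; y0_2 = 76; x0_3 = 60; y0_3 = 200; x0_4 = 16; y0_4 = 156; x1_4 = 124; y1_4 = 192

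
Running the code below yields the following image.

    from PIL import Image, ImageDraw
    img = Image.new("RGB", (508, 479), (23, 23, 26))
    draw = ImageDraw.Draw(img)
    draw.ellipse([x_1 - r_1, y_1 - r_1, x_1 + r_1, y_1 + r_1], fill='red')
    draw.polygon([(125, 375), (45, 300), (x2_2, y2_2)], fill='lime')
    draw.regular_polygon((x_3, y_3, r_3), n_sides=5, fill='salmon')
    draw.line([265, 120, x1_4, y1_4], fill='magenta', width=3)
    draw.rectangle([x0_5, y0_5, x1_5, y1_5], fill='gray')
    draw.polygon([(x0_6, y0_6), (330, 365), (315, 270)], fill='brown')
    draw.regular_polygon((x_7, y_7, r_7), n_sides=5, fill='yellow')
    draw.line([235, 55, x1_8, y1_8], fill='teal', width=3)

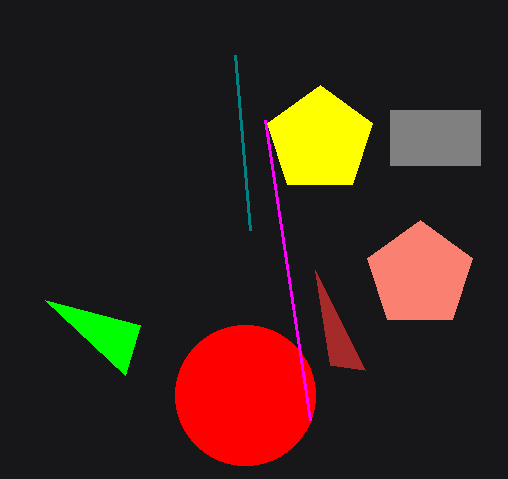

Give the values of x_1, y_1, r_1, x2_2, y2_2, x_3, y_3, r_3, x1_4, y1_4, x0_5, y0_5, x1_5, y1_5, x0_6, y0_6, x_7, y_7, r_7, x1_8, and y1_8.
x_1 = 245; y_1 = 395; r_1 = 70; x2_2 = 140; y2_2 = 325; x_3 = 420; y_3 = 275; r_3 = 55; x1_4 = 310; y1_4 = 420; x0_5 = 390; y0_5 = 110; x1_5 = 480; y1_5 = 165; x0_6 = 365; y0_6 = 370; x_7 = 320; y_7 = 140; r_7 = 55; x1_8 = 250; y1_8 = 230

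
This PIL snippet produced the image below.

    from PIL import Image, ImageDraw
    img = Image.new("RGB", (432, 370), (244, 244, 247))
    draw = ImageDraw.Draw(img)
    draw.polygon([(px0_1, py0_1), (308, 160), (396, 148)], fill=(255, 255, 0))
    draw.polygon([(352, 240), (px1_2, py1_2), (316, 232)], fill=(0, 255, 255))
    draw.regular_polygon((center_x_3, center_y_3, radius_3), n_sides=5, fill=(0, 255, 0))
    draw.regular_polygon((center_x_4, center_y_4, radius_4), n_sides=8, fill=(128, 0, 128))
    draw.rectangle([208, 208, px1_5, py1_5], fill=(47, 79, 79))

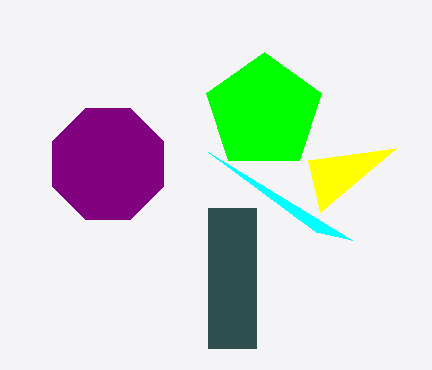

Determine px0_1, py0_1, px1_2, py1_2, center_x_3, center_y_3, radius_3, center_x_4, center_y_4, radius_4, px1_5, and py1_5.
px0_1 = 320, py0_1 = 212, px1_2 = 208, py1_2 = 152, center_x_3 = 264, center_y_3 = 112, radius_3 = 60, center_x_4 = 108, center_y_4 = 164, radius_4 = 60, px1_5 = 256, py1_5 = 348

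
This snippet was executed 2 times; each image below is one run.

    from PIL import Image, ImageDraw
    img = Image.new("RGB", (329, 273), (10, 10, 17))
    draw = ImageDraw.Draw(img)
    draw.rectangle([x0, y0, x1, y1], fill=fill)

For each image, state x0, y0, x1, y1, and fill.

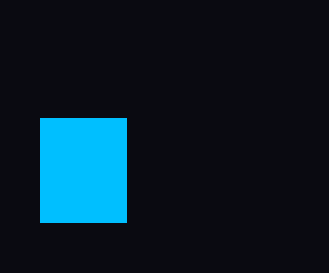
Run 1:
x0 = 40, y0 = 118, x1 = 126, y1 = 222, fill = 'deepskyblue'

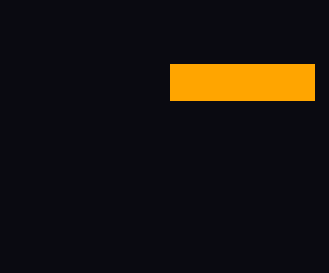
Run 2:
x0 = 170; y0 = 64; x1 = 314; y1 = 100; fill = 'orange'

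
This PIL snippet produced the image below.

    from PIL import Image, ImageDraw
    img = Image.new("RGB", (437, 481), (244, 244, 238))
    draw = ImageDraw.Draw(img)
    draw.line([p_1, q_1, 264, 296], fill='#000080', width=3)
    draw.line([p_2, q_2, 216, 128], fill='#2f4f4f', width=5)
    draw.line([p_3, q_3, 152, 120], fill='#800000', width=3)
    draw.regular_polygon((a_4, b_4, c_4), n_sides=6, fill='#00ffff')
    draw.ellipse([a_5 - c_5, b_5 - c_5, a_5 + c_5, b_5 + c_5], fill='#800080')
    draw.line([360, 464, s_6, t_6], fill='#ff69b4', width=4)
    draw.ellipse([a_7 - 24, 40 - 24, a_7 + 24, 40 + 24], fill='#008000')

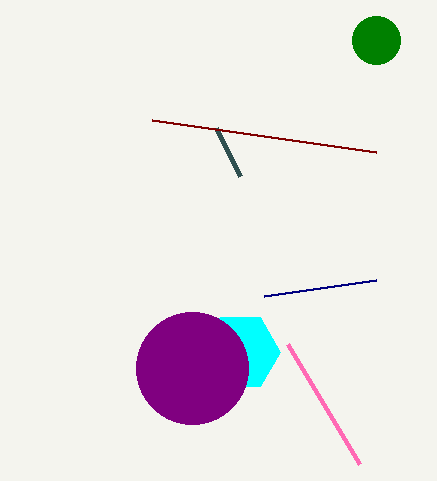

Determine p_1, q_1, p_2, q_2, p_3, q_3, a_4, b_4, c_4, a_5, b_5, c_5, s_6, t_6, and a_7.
p_1 = 376, q_1 = 280, p_2 = 240, q_2 = 176, p_3 = 376, q_3 = 152, a_4 = 240, b_4 = 352, c_4 = 40, a_5 = 192, b_5 = 368, c_5 = 56, s_6 = 288, t_6 = 344, a_7 = 376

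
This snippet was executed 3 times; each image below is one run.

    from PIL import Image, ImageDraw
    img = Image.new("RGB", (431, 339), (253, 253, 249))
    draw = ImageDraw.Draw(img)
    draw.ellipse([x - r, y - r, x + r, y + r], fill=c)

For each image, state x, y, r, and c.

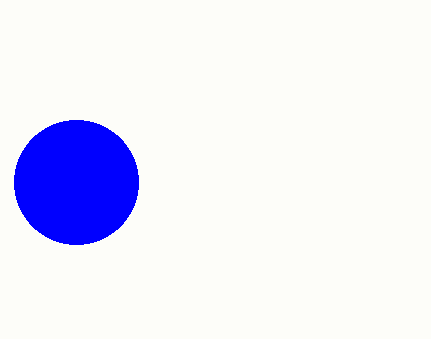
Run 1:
x = 76, y = 182, r = 62, c = 'blue'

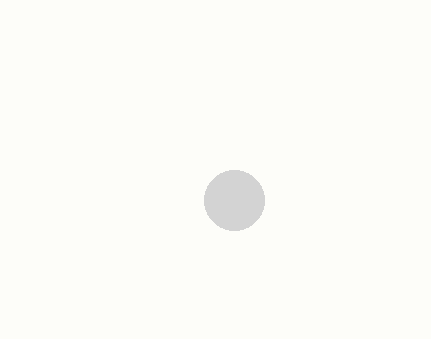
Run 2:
x = 234; y = 200; r = 30; c = 'lightgray'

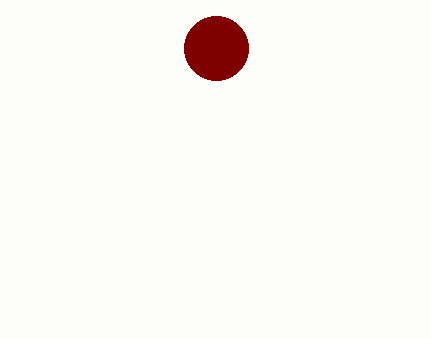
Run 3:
x = 216, y = 48, r = 32, c = 'maroon'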